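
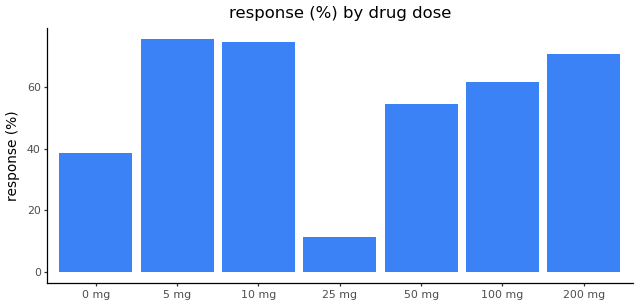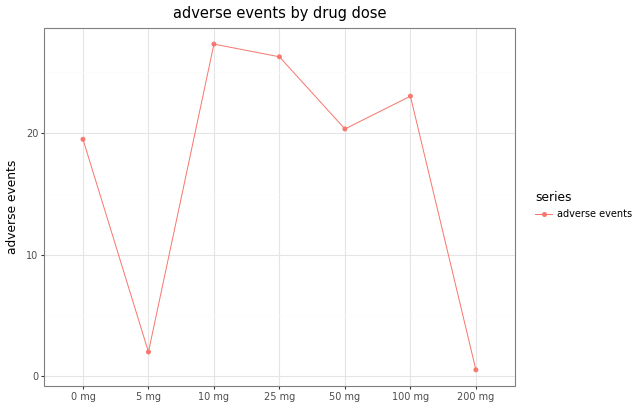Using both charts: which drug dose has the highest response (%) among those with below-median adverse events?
5 mg

Chart 2 median adverse events ≈ 20; below-median drug doses: 0 mg, 5 mg, 200 mg. Among those, 5 mg has the highest response (%) (≈ 80).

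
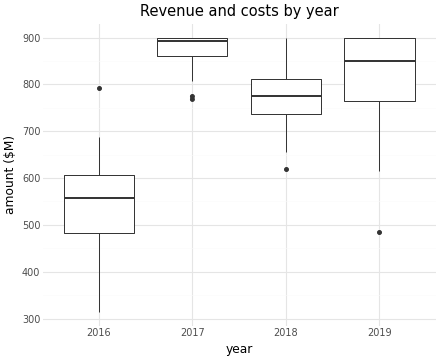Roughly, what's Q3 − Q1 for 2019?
≈ 150

Q3 ≈ 900, Q1 ≈ 750; IQR ≈ 150.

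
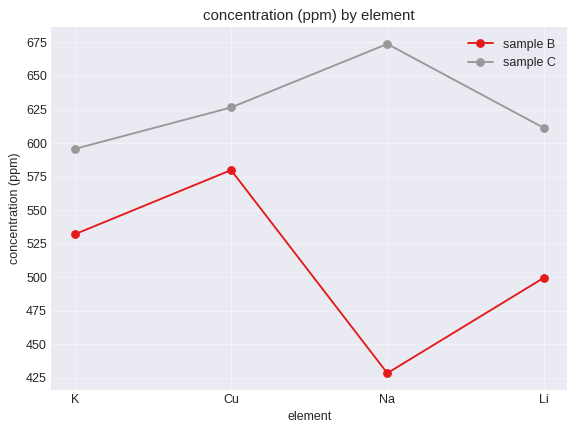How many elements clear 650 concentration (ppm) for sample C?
Above 650: Na.

1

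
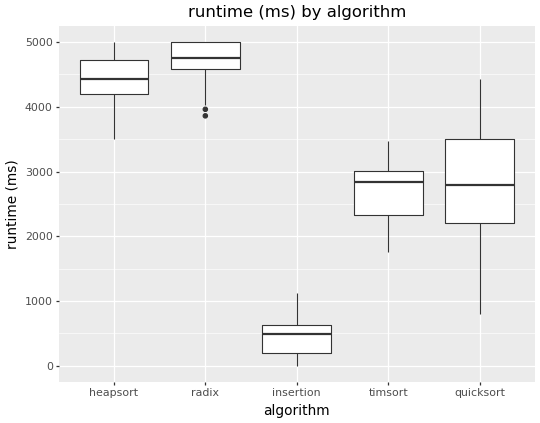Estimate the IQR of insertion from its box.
Q3 ≈ 500, Q1 ≈ 0; IQR ≈ 500.

≈ 500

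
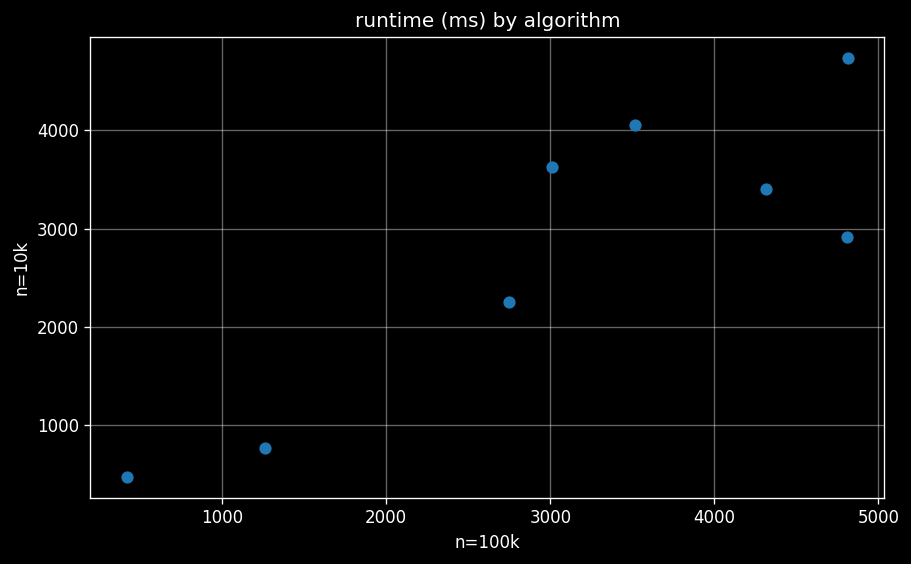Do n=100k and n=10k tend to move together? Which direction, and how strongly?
Points are positively correlated; strong (|r| ≈ 0.9).

positive, strong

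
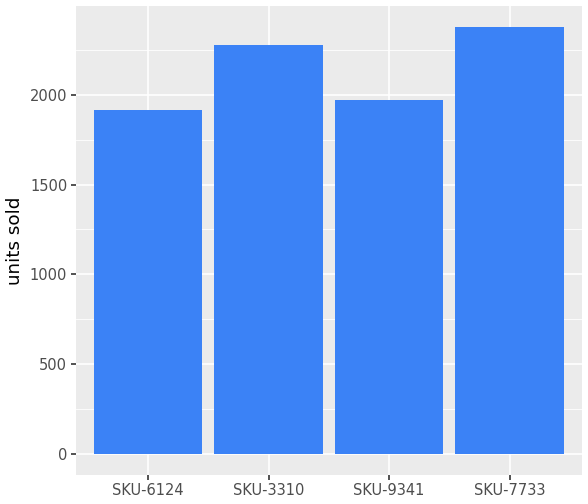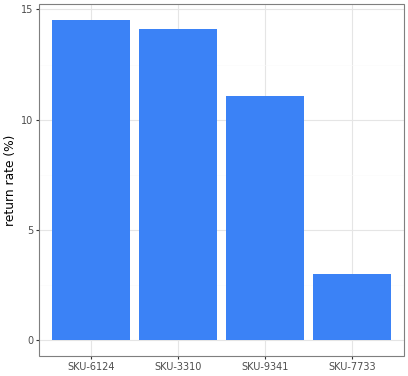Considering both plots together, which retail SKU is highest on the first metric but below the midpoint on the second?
Chart 2 median return rate (%) ≈ 12; below-median retail SKUs: SKU-9341, SKU-7733. Among those, SKU-7733 has the highest units sold (≈ 2500).

SKU-7733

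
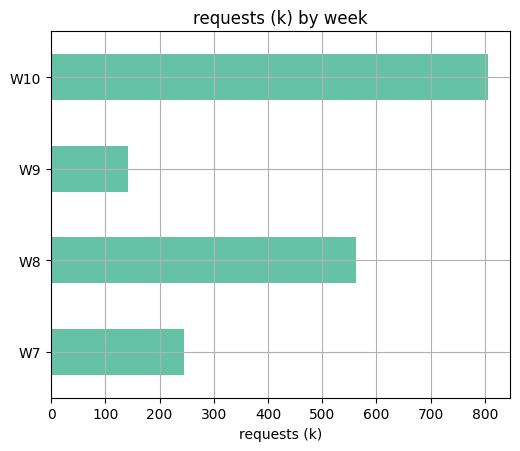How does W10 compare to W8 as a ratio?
≈ 1.33×

W10 ≈ 800, W8 ≈ 600; 800/600 ≈ 1.33.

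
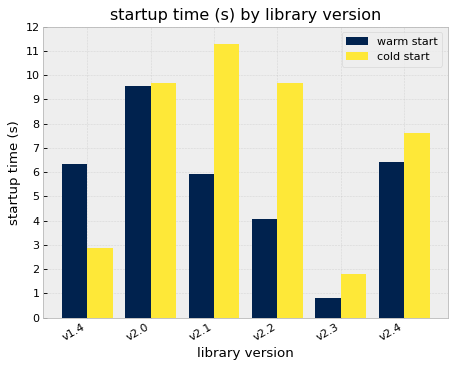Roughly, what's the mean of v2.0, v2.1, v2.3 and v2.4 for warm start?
≈ 6

(10 + 6 + 1 + 6) / 4 ≈ 6.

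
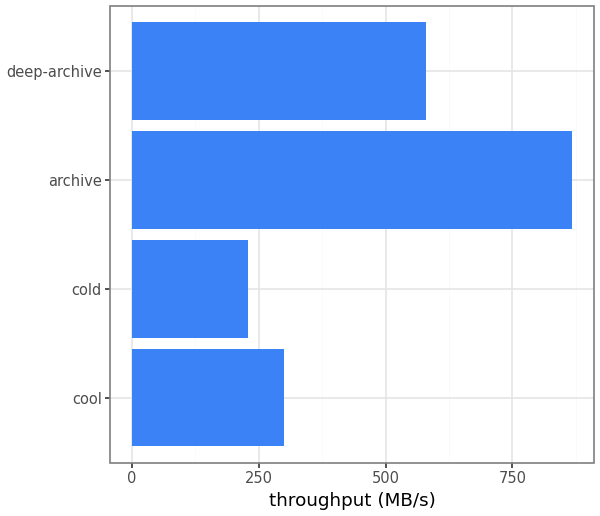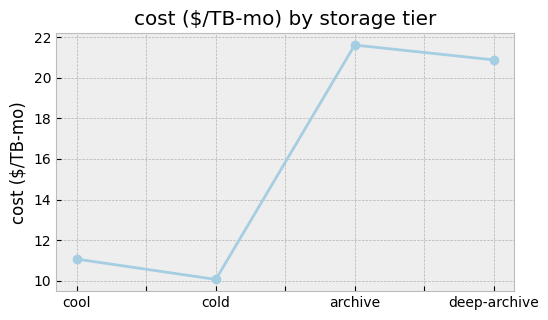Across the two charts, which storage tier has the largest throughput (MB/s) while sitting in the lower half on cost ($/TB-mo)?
Chart 2 median cost ($/TB-mo) ≈ 16; below-median storage tiers: cool, cold. Among those, cool has the highest throughput (MB/s) (≈ 300).

cool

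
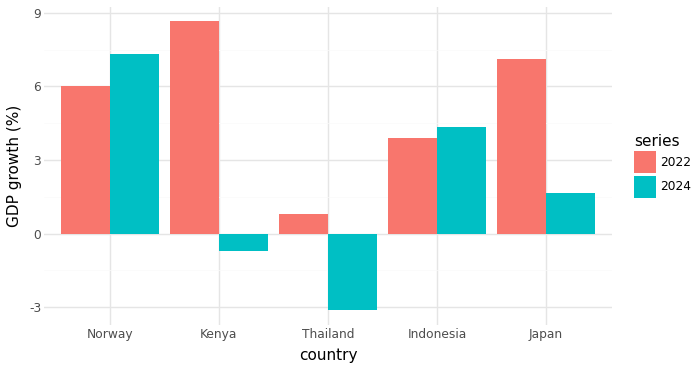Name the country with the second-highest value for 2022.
Top 3 for 2022: Kenya ≈ 9, Japan ≈ 7, Norway ≈ 6.

Japan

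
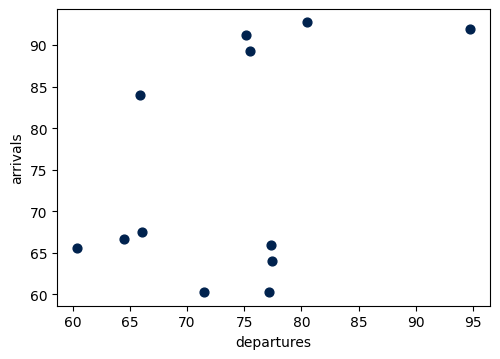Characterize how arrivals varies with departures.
Points are positively correlated; moderate (|r| ≈ 0.5).

positive, moderate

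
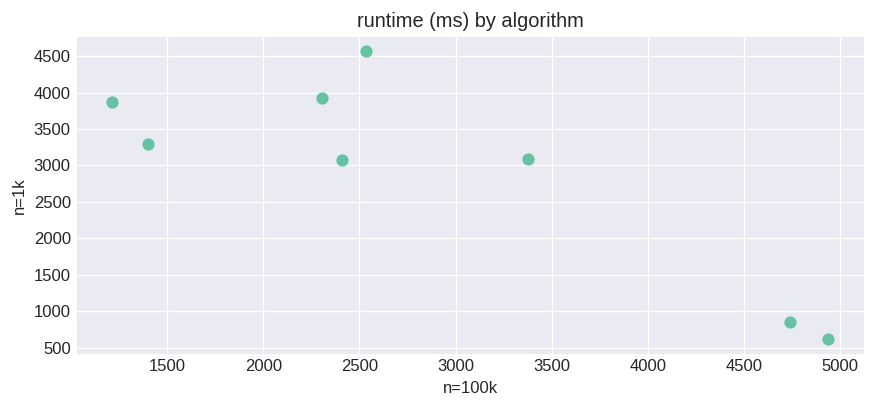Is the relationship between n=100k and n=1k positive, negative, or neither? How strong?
Points are negatively correlated; strong (|r| ≈ 0.8).

negative, strong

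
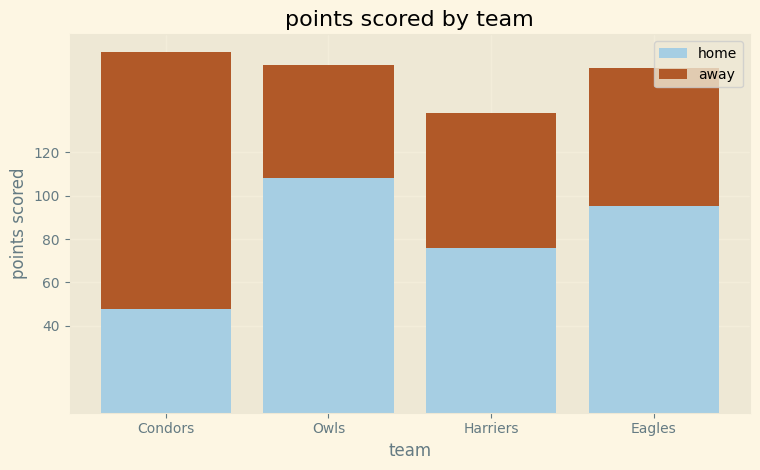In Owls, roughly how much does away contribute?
≈ 60

away top ≈ 160, bottom ≈ 100; segment ≈ 60.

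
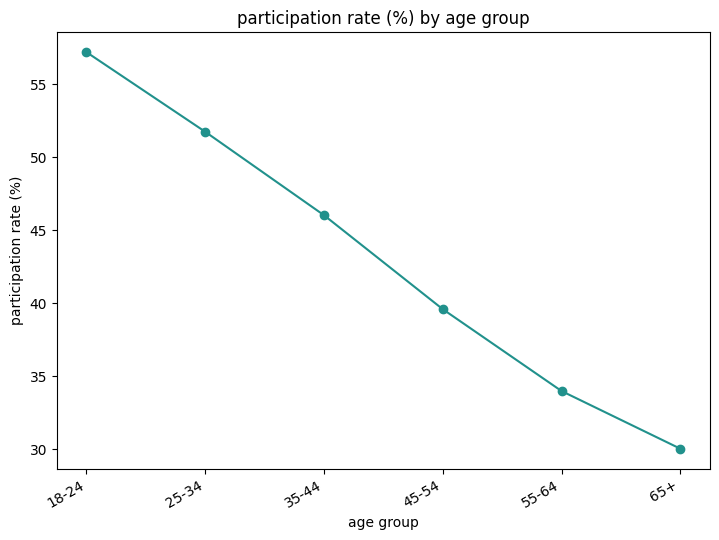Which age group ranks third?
35-44

Top 4: 18-24 ≈ 55, 25-34 ≈ 50, 35-44 ≈ 45, 45-54 ≈ 40.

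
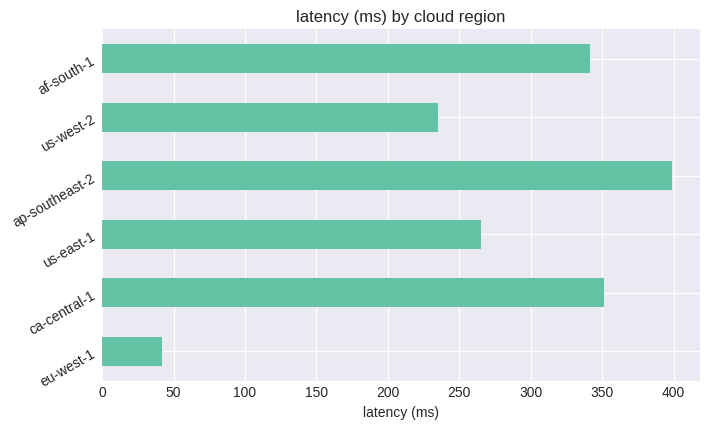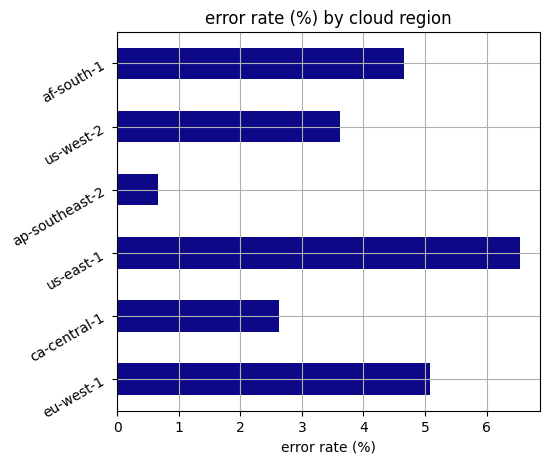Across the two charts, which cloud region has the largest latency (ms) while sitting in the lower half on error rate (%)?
Chart 2 median error rate (%) ≈ 4; below-median cloud regions: ca-central-1, ap-southeast-2, us-west-2. Among those, ap-southeast-2 has the highest latency (ms) (≈ 400).

ap-southeast-2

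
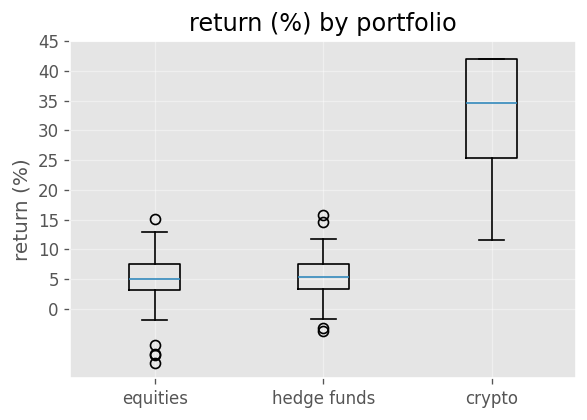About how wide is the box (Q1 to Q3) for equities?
Q3 ≈ 10, Q1 ≈ 5; IQR ≈ 5.

≈ 5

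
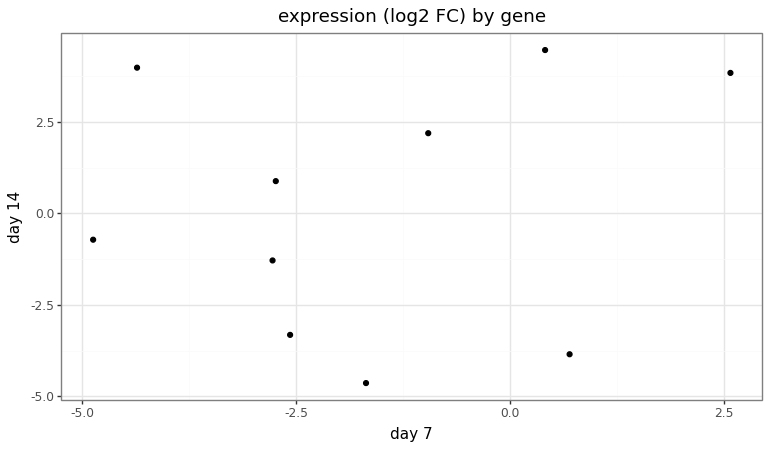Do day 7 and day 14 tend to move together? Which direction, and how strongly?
Points are roughly uncorrelated; weak (|r| ≈ 0.2).

no clear correlation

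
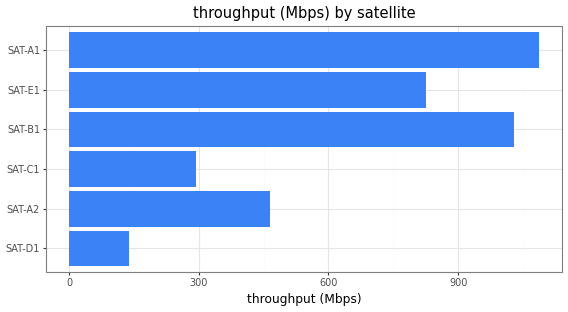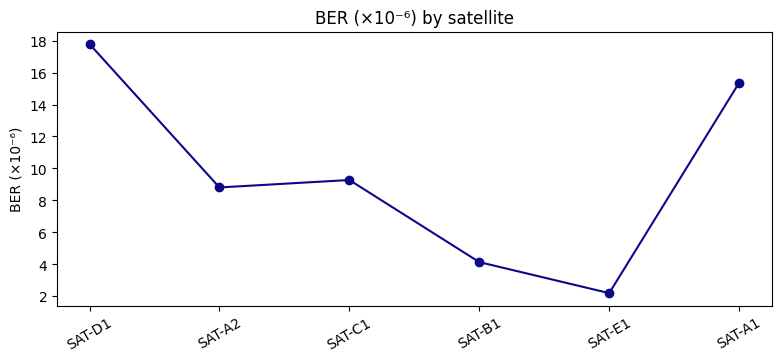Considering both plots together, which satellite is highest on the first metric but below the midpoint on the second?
Chart 2 median BER (×10⁻⁶) ≈ 10; below-median satellites: SAT-A2, SAT-B1, SAT-E1. Among those, SAT-B1 has the highest throughput (Mbps) (≈ 1000).

SAT-B1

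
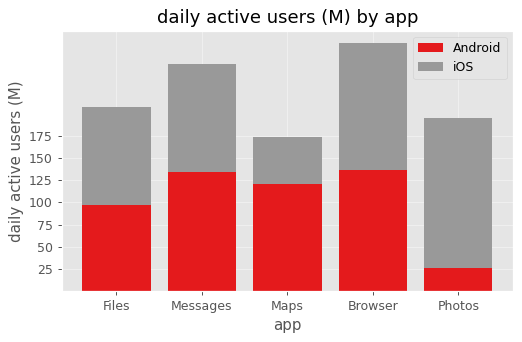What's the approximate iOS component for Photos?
iOS top ≈ 200, bottom ≈ 25; segment ≈ 175.

≈ 175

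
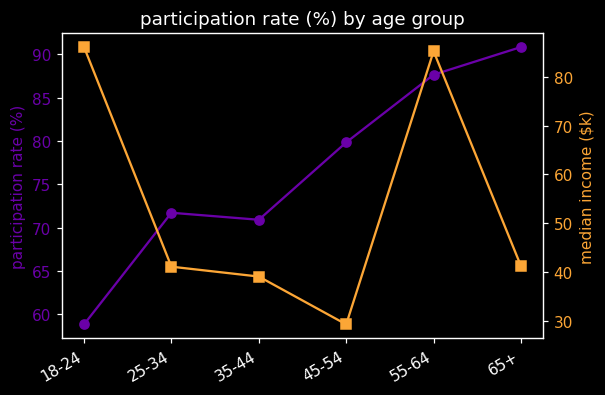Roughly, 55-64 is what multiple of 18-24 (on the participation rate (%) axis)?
≈ 1.5×

55-64 ≈ 90, 18-24 ≈ 60; 90/60 ≈ 1.5.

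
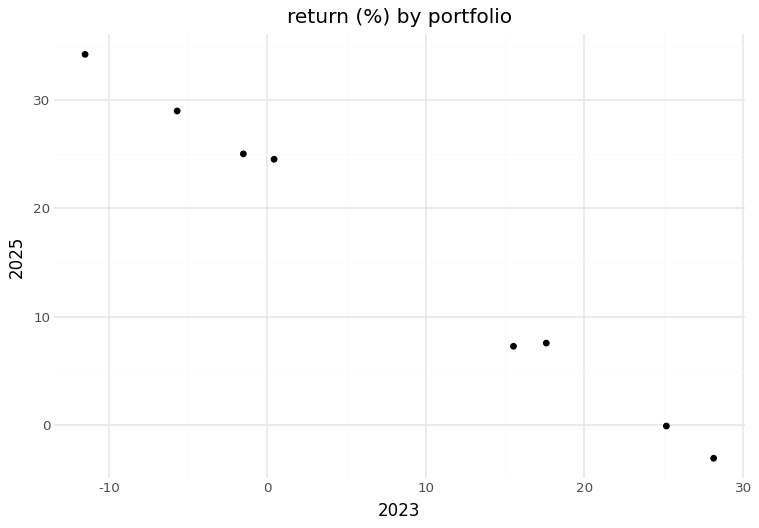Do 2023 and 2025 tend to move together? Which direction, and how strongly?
negative, strong

Points are negatively correlated; strong (|r| ≈ 1.0).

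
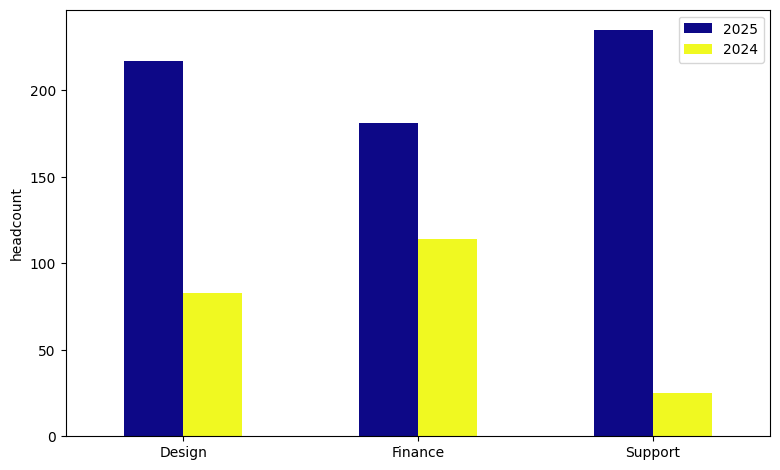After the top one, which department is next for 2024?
Top 3 for 2024: Finance ≈ 120, Design ≈ 80, Support ≈ 20.

Design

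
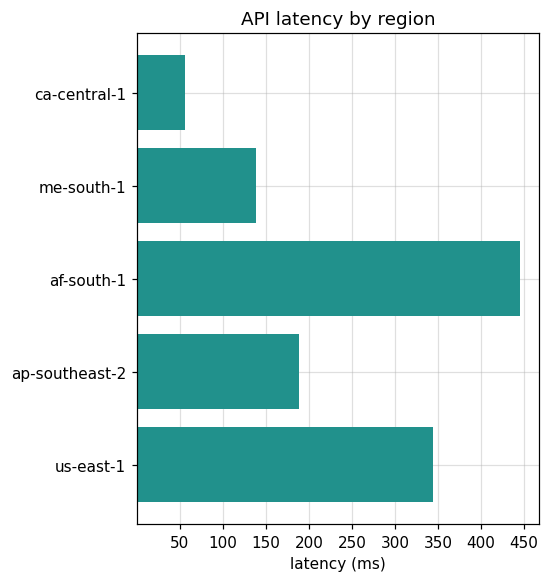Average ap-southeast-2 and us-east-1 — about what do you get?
≈ 275

(200 + 350) / 2 ≈ 275.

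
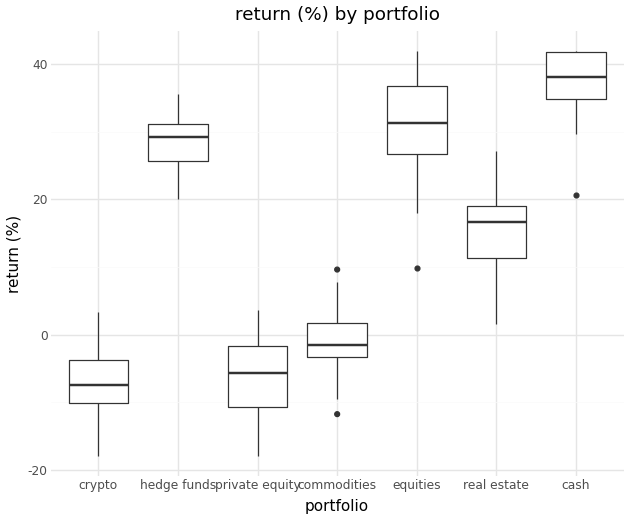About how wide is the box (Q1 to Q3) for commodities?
≈ 5

Q3 ≈ 0, Q1 ≈ -5; IQR ≈ 5.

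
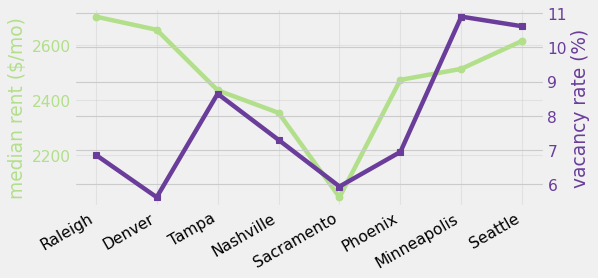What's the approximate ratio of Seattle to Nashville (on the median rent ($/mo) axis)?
Seattle ≈ 2600, Nashville ≈ 2400; 2600/2400 ≈ 1.08.

≈ 1.08×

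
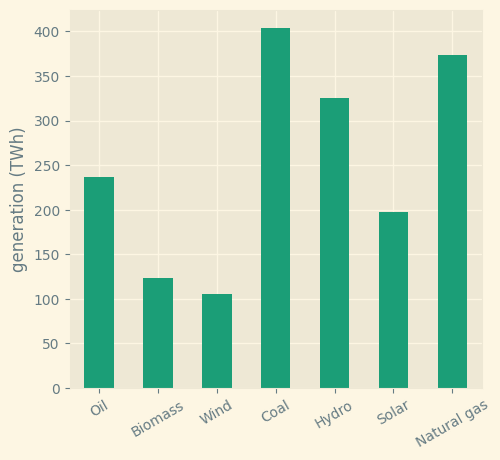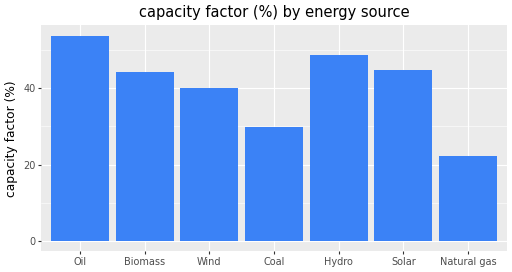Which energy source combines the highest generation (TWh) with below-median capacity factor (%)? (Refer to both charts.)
Coal

Chart 2 median capacity factor (%) ≈ 45; below-median energy sources: Wind, Coal, Natural gas. Among those, Coal has the highest generation (TWh) (≈ 400).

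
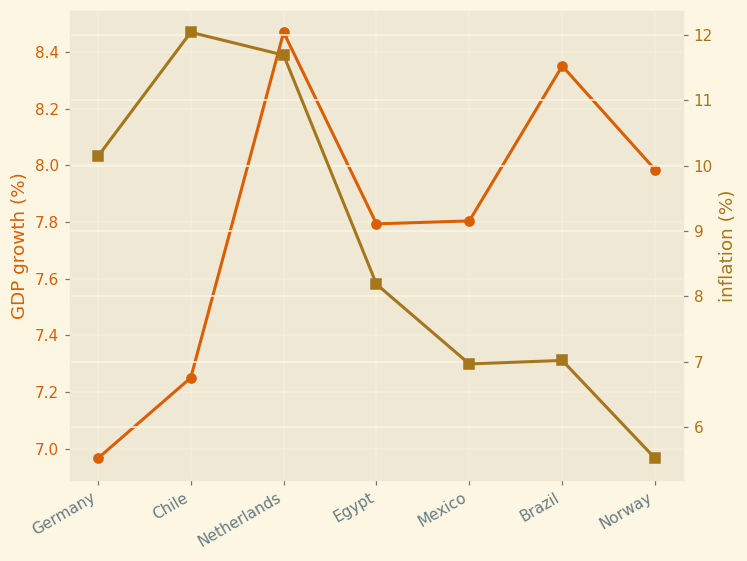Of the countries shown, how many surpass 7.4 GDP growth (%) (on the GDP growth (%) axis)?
5

Above 7.4: Netherlands, Egypt, Mexico, Brazil, Norway.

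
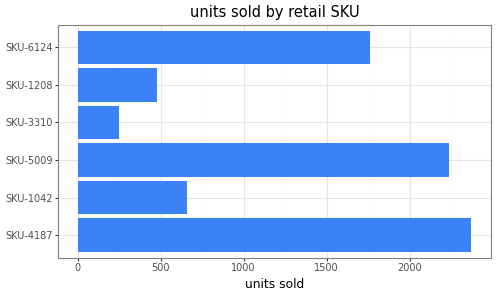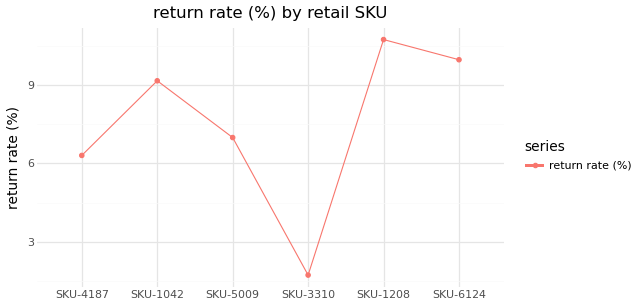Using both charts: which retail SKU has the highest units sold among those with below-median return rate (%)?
Chart 2 median return rate (%) ≈ 8; below-median retail SKUs: SKU-4187, SKU-5009, SKU-3310. Among those, SKU-4187 has the highest units sold (≈ 2500).

SKU-4187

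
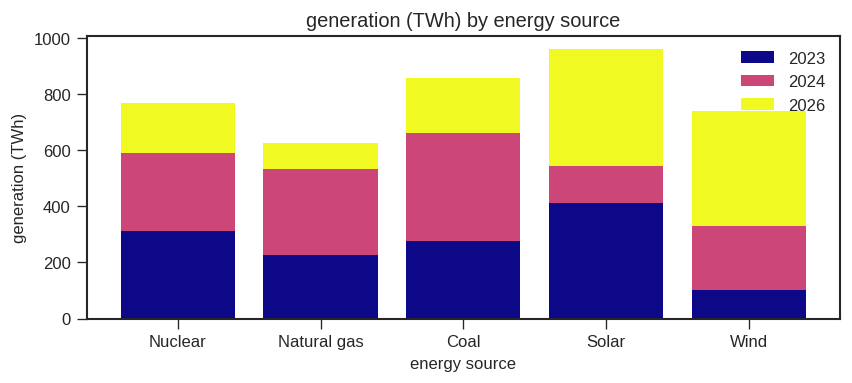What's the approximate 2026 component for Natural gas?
≈ 100

2026 top ≈ 600, bottom ≈ 500; segment ≈ 100.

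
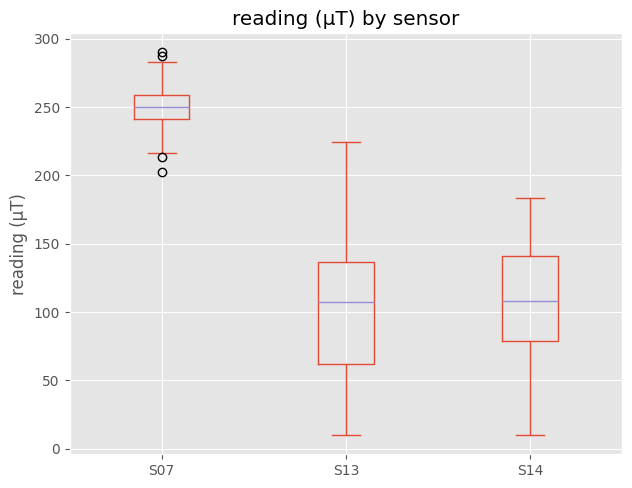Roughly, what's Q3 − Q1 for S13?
≈ 80

Q3 ≈ 140, Q1 ≈ 60; IQR ≈ 80.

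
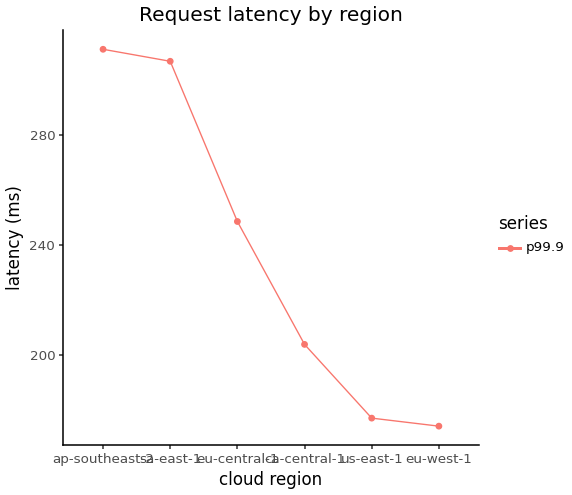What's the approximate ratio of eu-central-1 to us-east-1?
eu-central-1 ≈ 240, us-east-1 ≈ 180; 240/180 ≈ 1.33.

≈ 1.33×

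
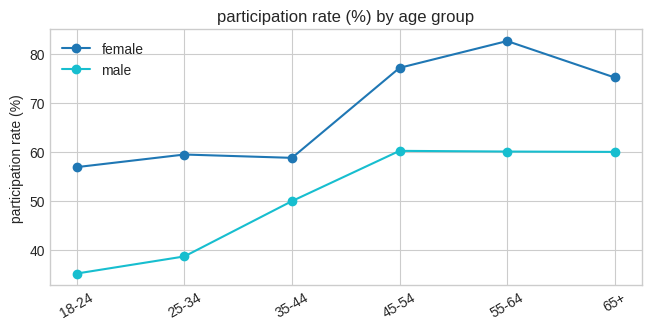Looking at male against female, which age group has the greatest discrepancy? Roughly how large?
55-64, ≈ 25 %

55-64: male ≈ 60, female ≈ 85 → gap ≈ 25. Next-largest (18-24) is only ≈ 20.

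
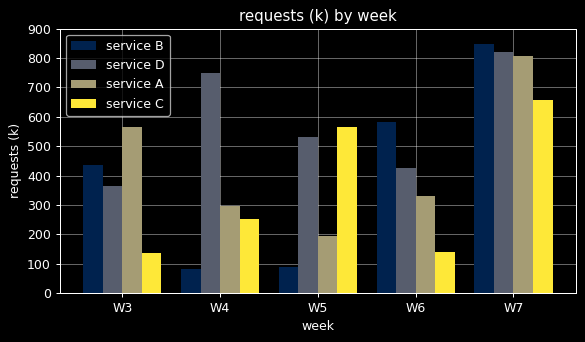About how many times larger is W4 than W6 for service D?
W4 ≈ 700, W6 ≈ 400; 700/400 ≈ 1.75.

≈ 1.75×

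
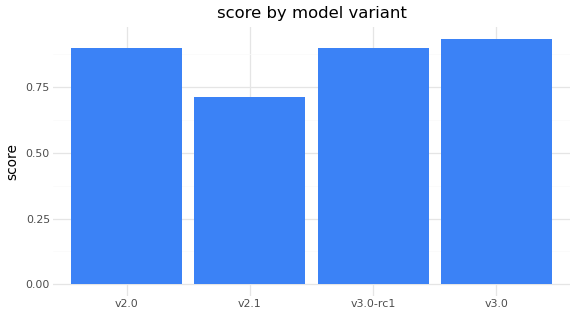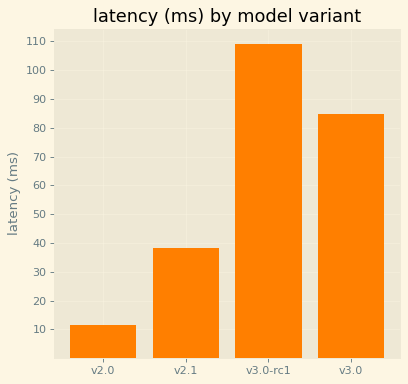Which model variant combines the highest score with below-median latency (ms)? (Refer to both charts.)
v2.0

Chart 2 median latency (ms) ≈ 60; below-median model variants: v2.0, v2.1. Among those, v2.0 has the highest score (≈ 0.9).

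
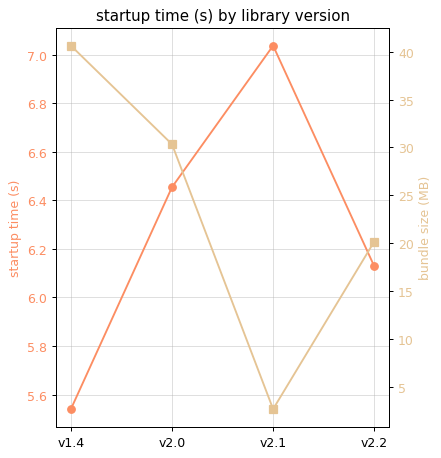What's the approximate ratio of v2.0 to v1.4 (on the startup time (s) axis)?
v2.0 ≈ 6.4, v1.4 ≈ 5.6; 6.4/5.6 ≈ 1.14.

≈ 1.14×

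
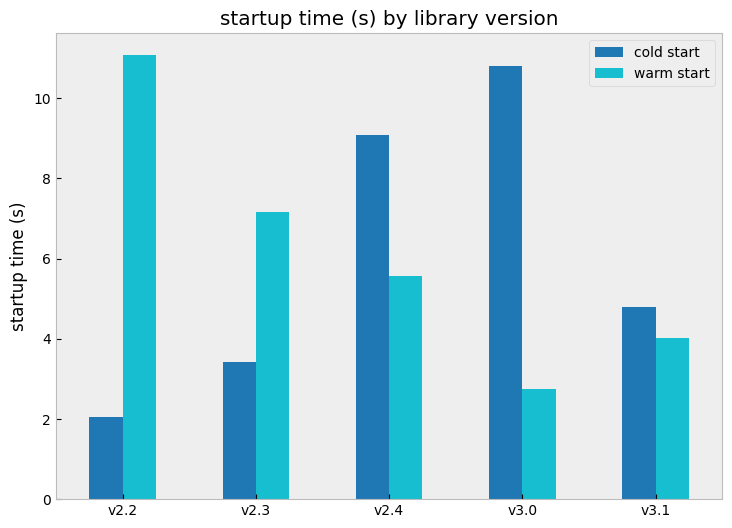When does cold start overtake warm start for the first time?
v2.4

v2.3: cold start ≈ 3 vs warm start ≈ 7 (not yet); v2.4: cold start ≈ 9 vs warm start ≈ 6 (first crossover).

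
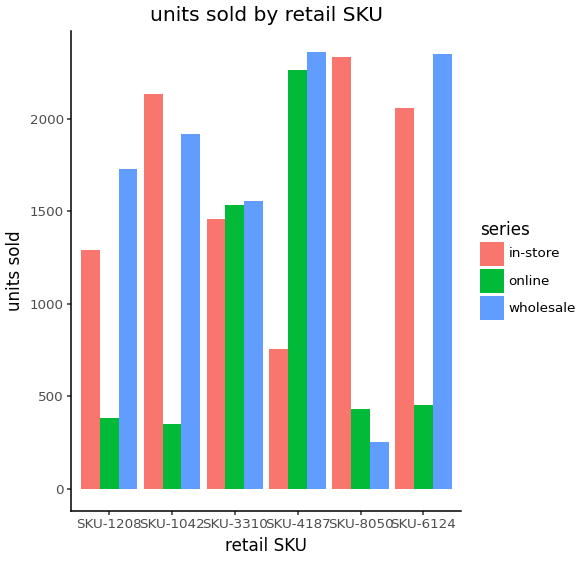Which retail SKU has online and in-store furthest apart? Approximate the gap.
SKU-8050: online ≈ 400, in-store ≈ 2400 → gap ≈ 2000. Next-largest (SKU-1042) is only ≈ 1800.

SKU-8050, ≈ 2000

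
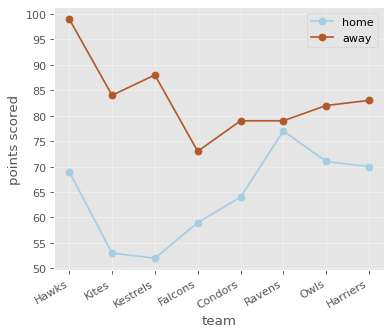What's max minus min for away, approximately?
Max Hawks ≈ 100, min Falcons ≈ 75; range ≈ 25.

≈ 25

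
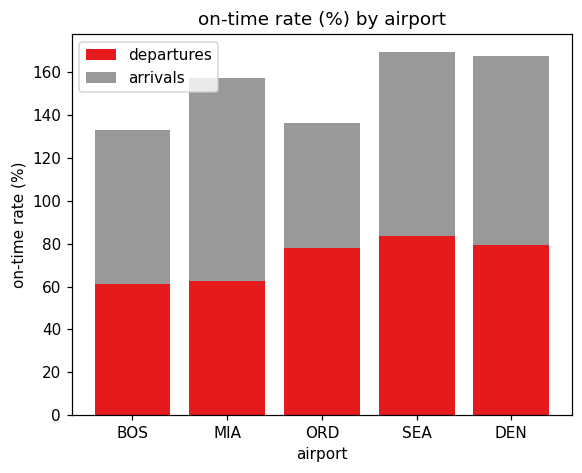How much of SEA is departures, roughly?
departures top ≈ 80, bottom ≈ 0; segment ≈ 80.

≈ 80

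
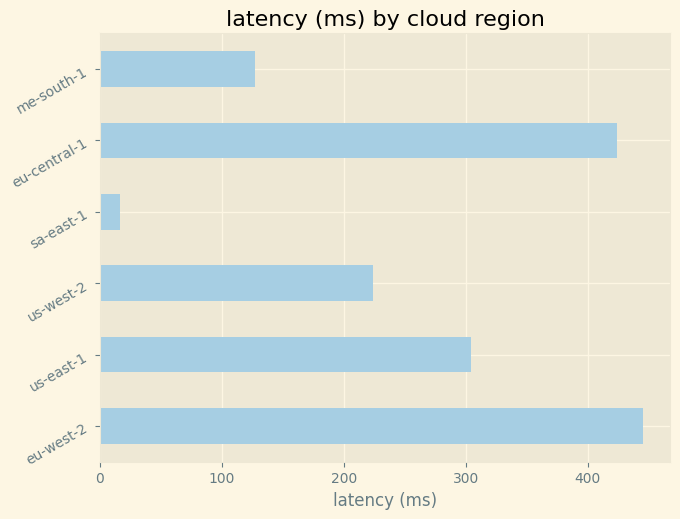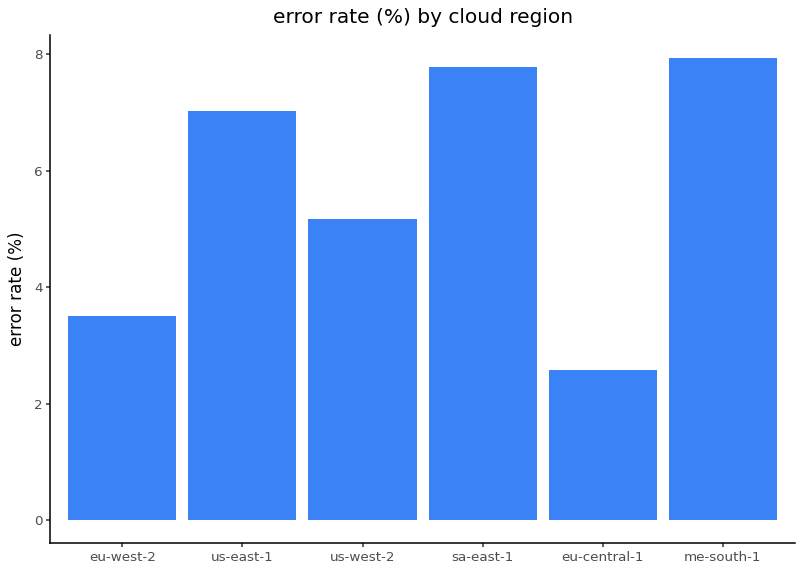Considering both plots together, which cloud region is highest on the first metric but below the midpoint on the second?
Chart 2 median error rate (%) ≈ 6; below-median cloud regions: eu-west-2, us-west-2, eu-central-1. Among those, eu-west-2 has the highest latency (ms) (≈ 450).

eu-west-2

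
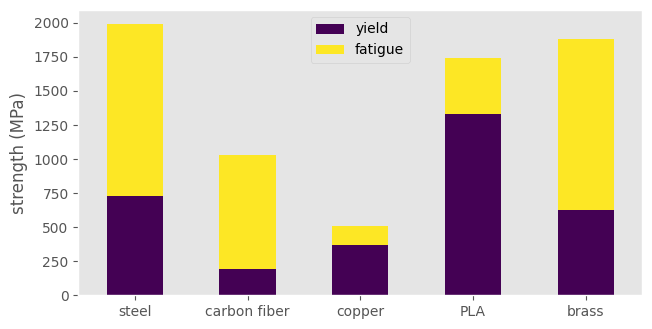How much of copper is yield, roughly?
yield top ≈ 400, bottom ≈ 0; segment ≈ 400.

≈ 400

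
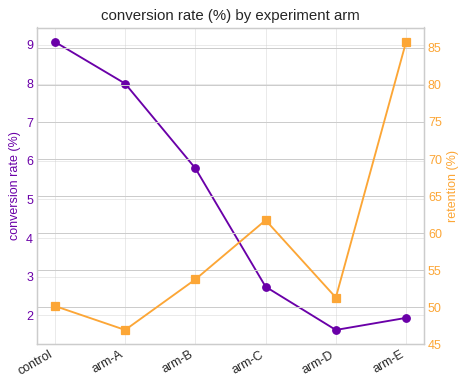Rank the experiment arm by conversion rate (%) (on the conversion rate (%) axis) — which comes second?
arm-A

Top 3 (on the conversion rate (%) axis): control ≈ 9, arm-A ≈ 8, arm-B ≈ 6.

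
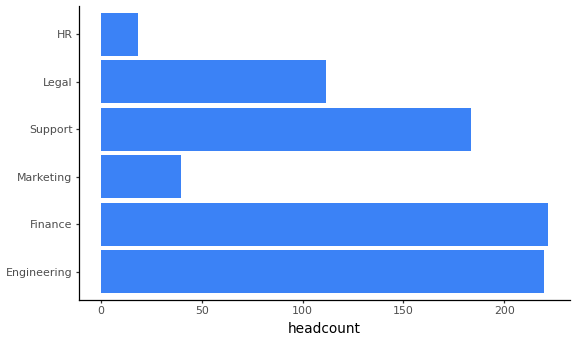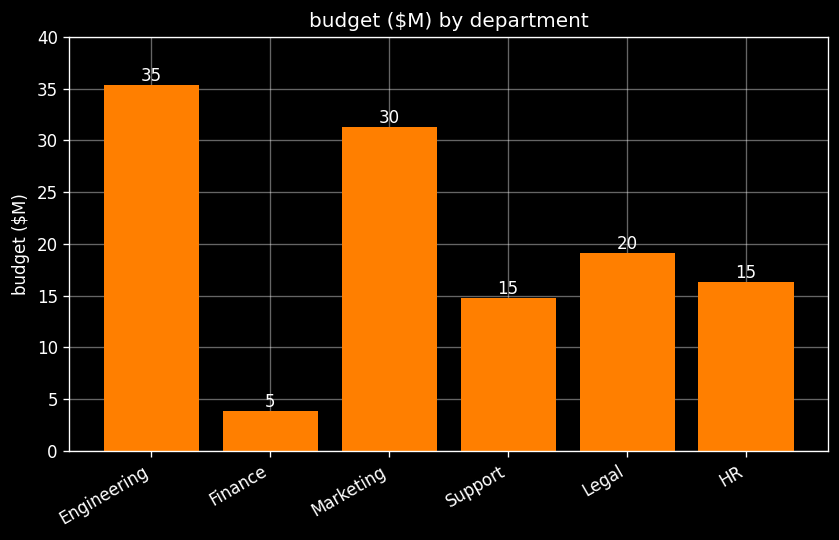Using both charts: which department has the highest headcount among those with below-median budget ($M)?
Finance

Chart 2 median budget ($M) ≈ 20; below-median departments: Finance, Support, HR. Among those, Finance has the highest headcount (≈ 225).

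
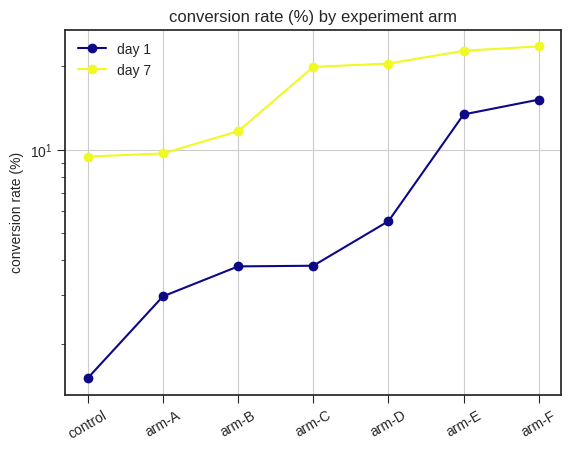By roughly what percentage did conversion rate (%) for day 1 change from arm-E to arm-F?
arm-E ≈ 14, arm-F ≈ 16; (16 − 14) / 14 ≈ +14.3%.

≈ +14.3%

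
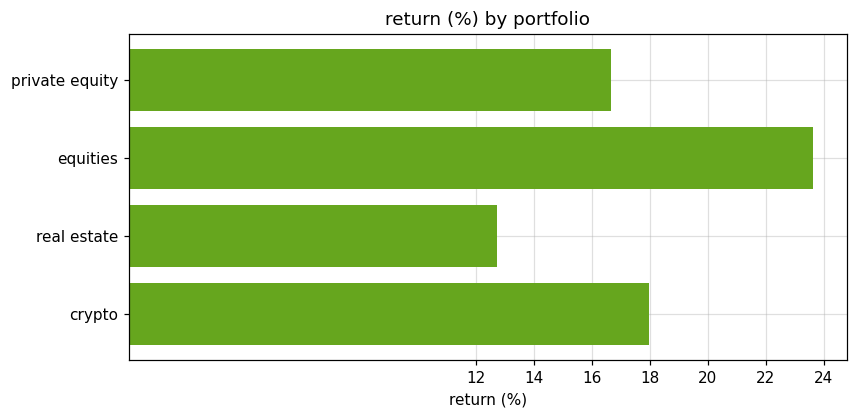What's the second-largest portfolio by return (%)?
Top 3: equities ≈ 24, crypto ≈ 18, private equity ≈ 16.

crypto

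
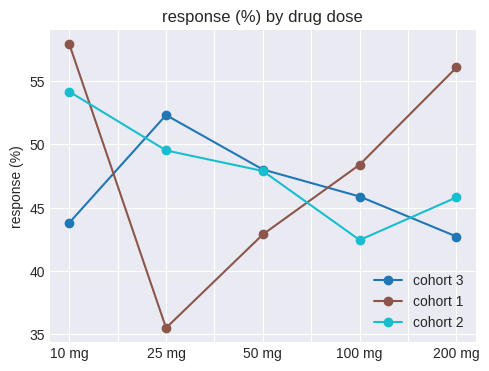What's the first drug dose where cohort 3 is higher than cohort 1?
25 mg

10 mg: cohort 3 ≈ 44 vs cohort 1 ≈ 58 (not yet); 25 mg: cohort 3 ≈ 52 vs cohort 1 ≈ 36 (first crossover).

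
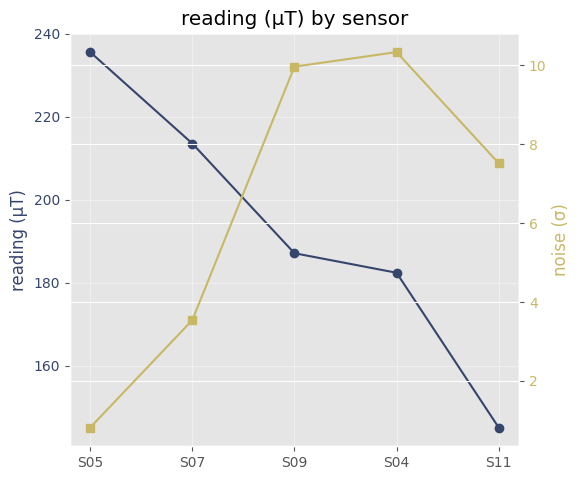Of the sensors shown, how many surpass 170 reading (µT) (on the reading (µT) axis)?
4

Above 170: S05, S07, S09, S04.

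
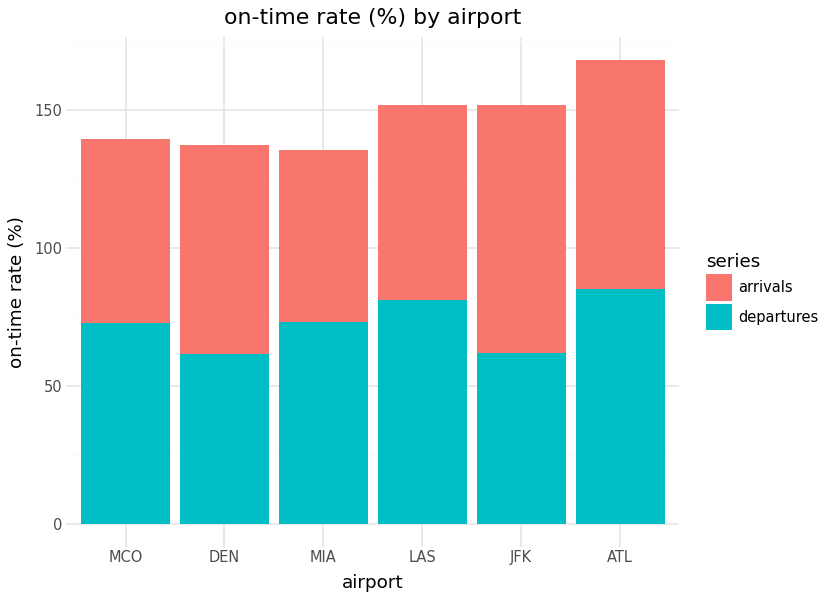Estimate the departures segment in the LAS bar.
≈ 80

departures top ≈ 80, bottom ≈ 0; segment ≈ 80.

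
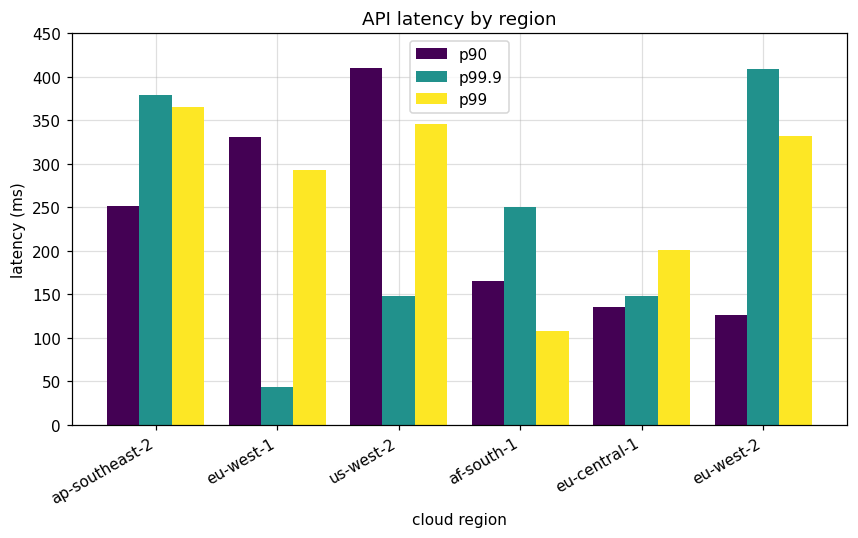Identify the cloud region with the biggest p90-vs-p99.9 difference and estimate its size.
eu-west-1: p90 ≈ 350, p99.9 ≈ 50 → gap ≈ 300. Next-largest (eu-west-2) is only ≈ 250.

eu-west-1, ≈ 300 ms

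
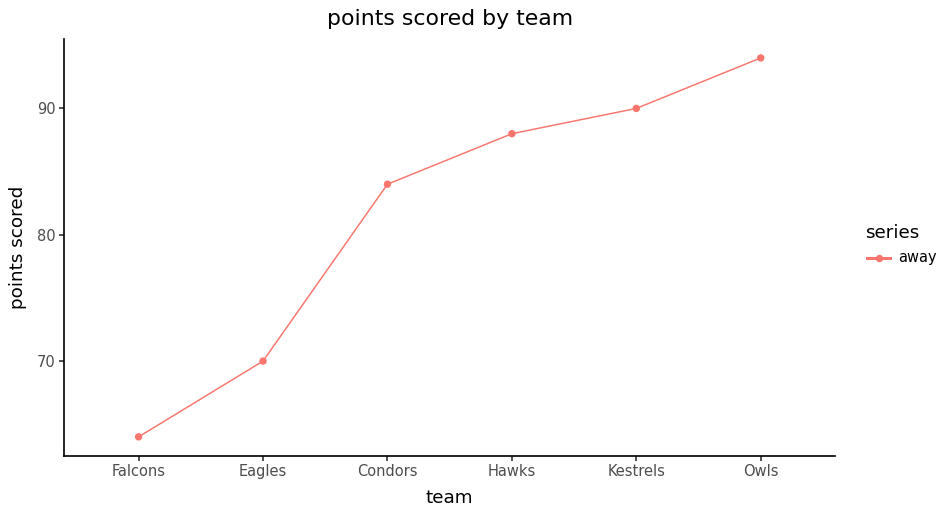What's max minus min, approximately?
Max Owls ≈ 95, min Falcons ≈ 65; range ≈ 30.

≈ 30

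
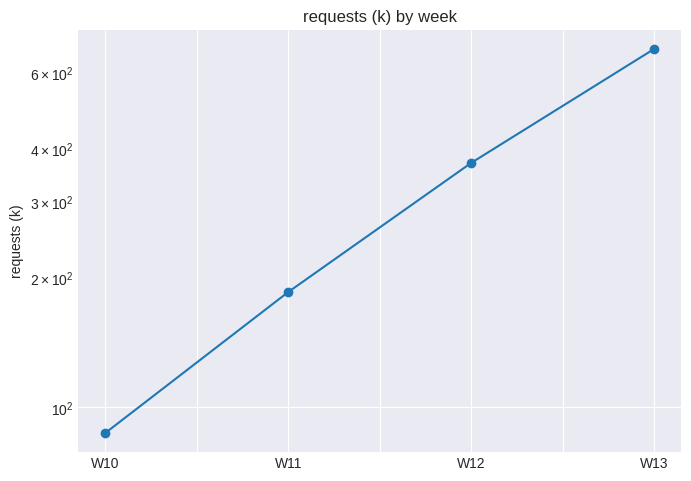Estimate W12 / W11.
≈ 1.75×

W12 ≈ 350, W11 ≈ 200; 350/200 ≈ 1.75.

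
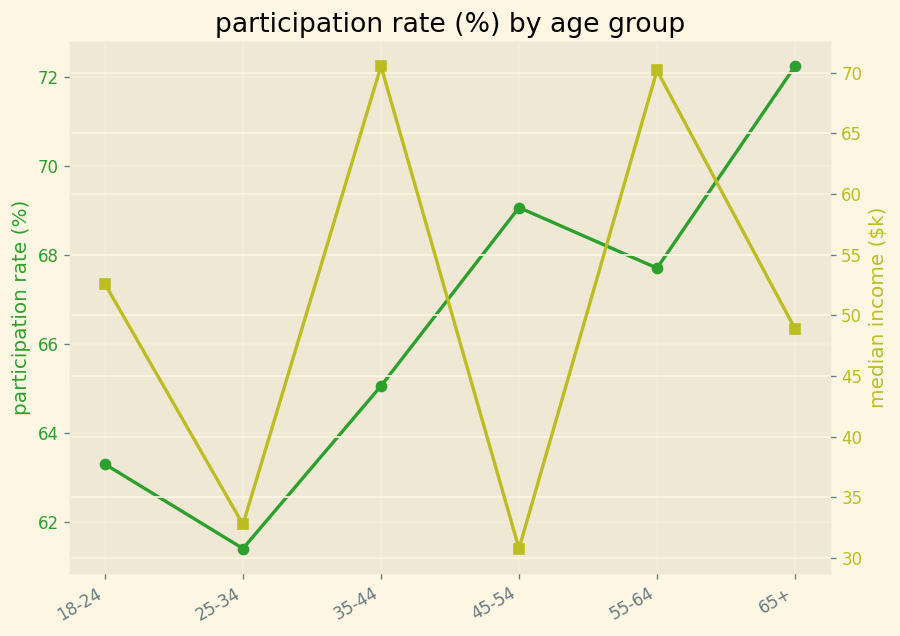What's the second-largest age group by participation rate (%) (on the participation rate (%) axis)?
45-54

Top 3 (on the participation rate (%) axis): 65+ ≈ 72, 45-54 ≈ 69, 55-64 ≈ 68.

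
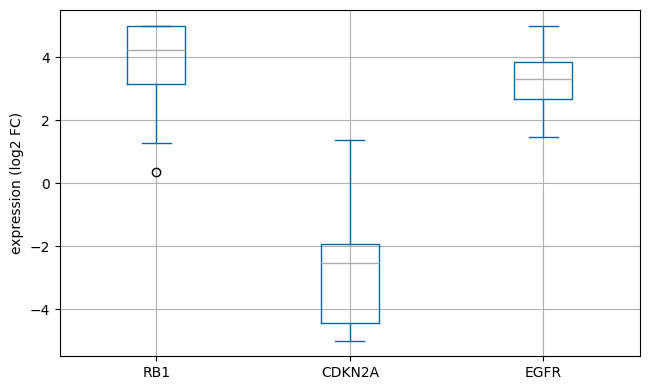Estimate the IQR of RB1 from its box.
≈ 2

Q3 ≈ 5, Q1 ≈ 3; IQR ≈ 2.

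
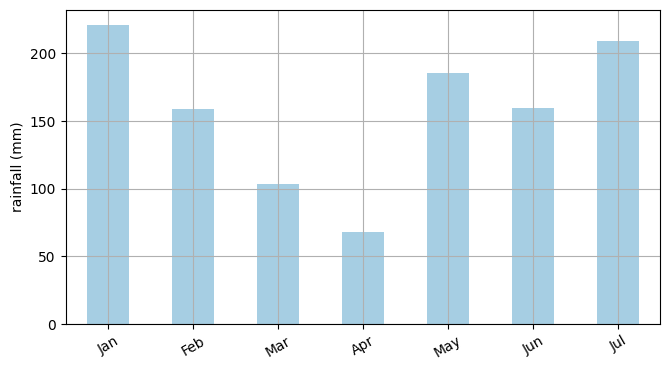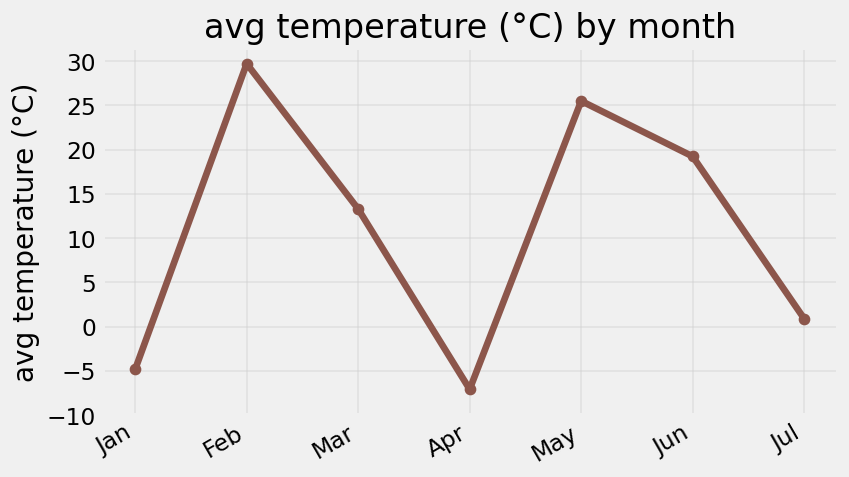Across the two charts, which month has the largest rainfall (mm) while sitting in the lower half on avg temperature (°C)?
Chart 2 median avg temperature (°C) ≈ 15; below-median months: Jan, Apr, Jul. Among those, Jan has the highest rainfall (mm) (≈ 225).

Jan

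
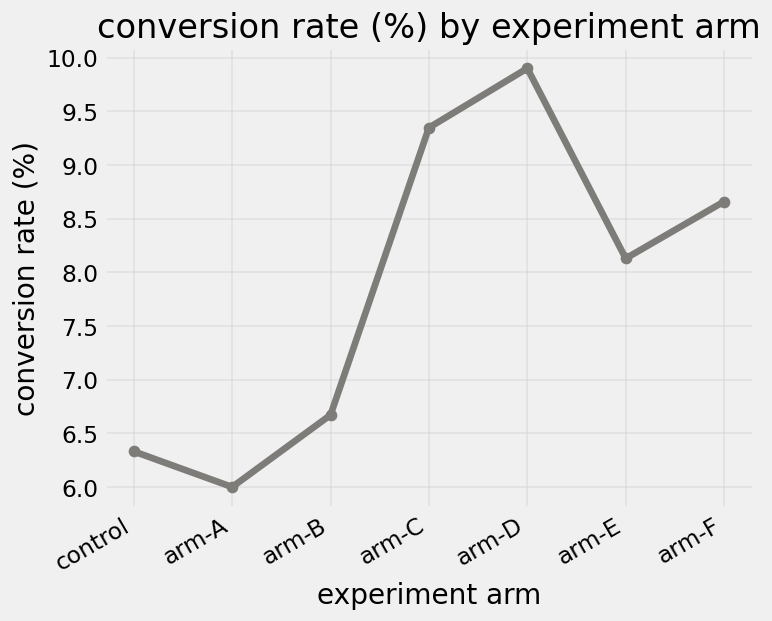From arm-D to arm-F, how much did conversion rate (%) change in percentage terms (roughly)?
≈ -15%

arm-D ≈ 10.0, arm-F ≈ 8.5; (8.5 − 10.0) / 10.0 ≈ -15%.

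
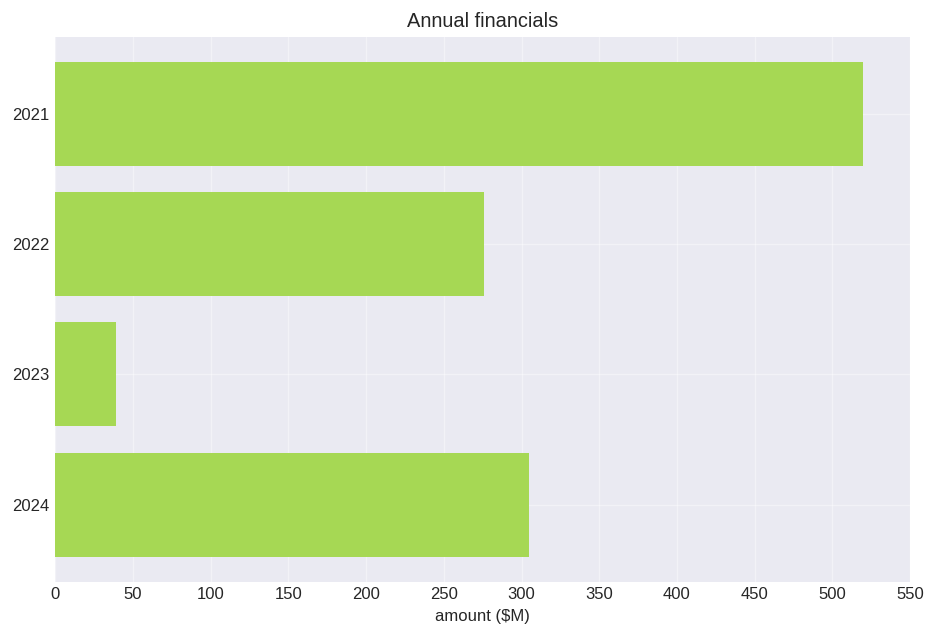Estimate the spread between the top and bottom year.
Max 2021 ≈ 500, min 2023 ≈ 50; range ≈ 450.

≈ 450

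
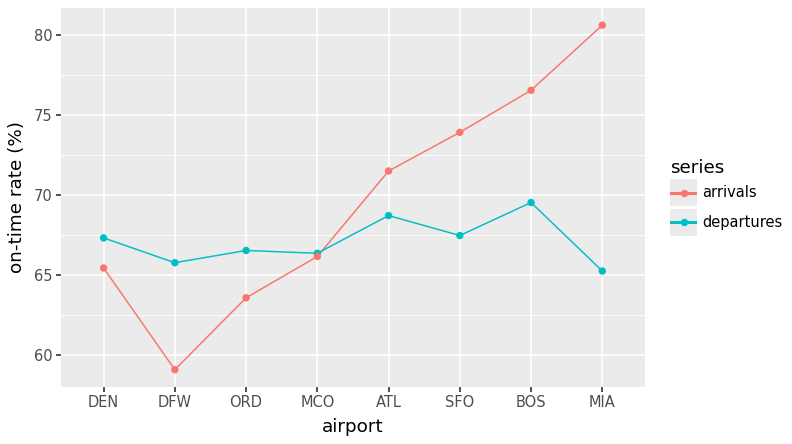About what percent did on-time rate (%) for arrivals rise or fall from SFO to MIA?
SFO ≈ 74, MIA ≈ 80; (80 − 74) / 74 ≈ +8.1%.

≈ +8.1%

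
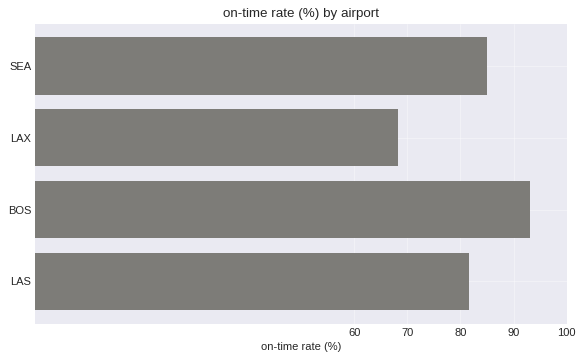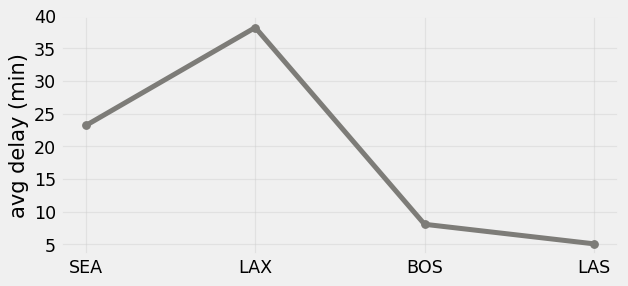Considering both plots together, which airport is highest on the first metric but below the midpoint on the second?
BOS

Chart 2 median avg delay (min) ≈ 15; below-median airports: BOS, LAS. Among those, BOS has the highest on-time rate (%) (≈ 90).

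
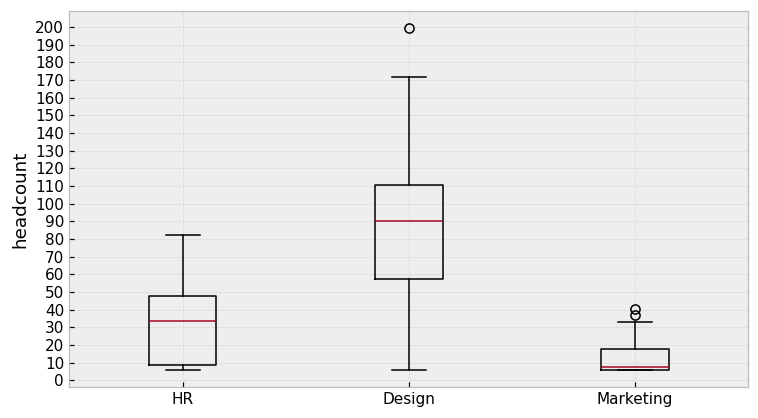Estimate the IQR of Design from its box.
Q3 ≈ 110, Q1 ≈ 60; IQR ≈ 50.

≈ 50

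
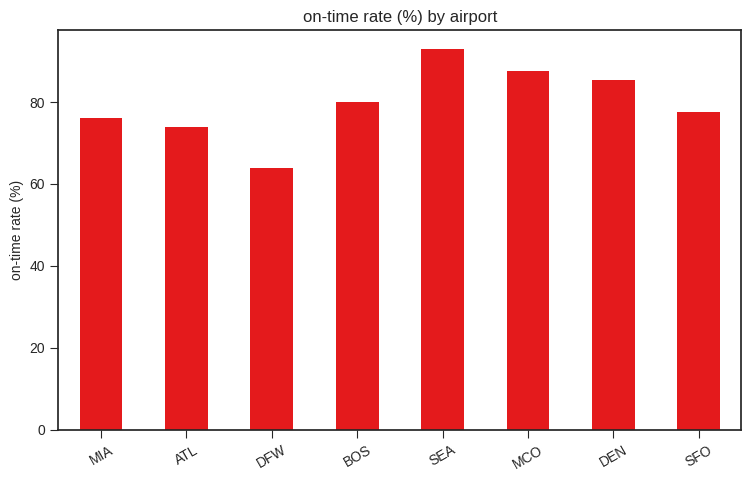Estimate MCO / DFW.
≈ 1.5×

MCO ≈ 90, DFW ≈ 60; 90/60 ≈ 1.5.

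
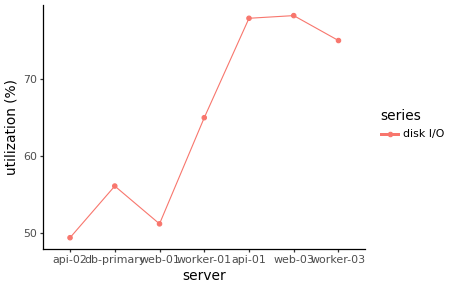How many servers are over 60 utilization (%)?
4

Above 60: worker-01, api-01, web-03, worker-03.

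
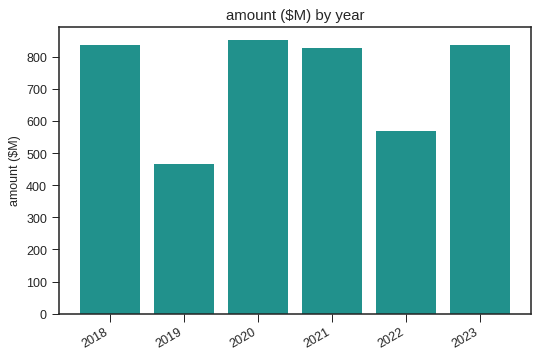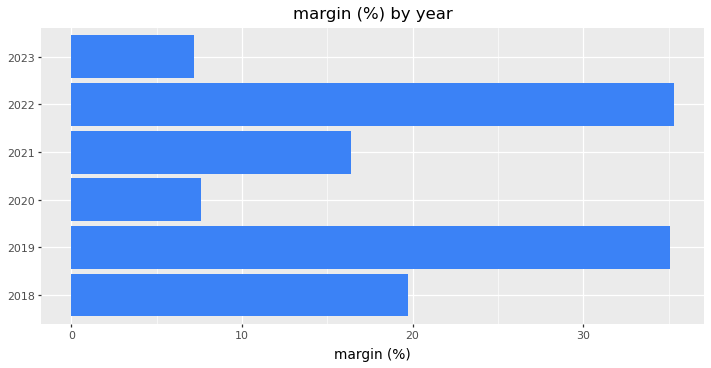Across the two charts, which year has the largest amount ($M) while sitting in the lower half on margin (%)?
2020

Chart 2 median margin (%) ≈ 20; below-median years: 2020, 2021, 2023. Among those, 2020 has the highest amount ($M) (≈ 900).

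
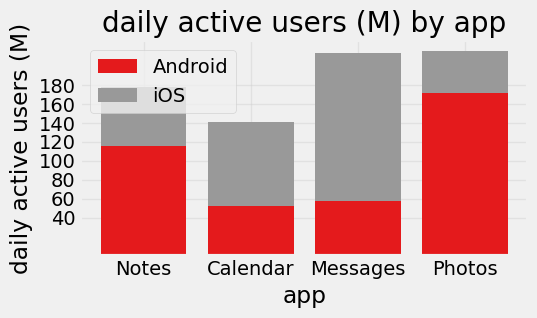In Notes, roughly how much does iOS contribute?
≈ 60

iOS top ≈ 180, bottom ≈ 120; segment ≈ 60.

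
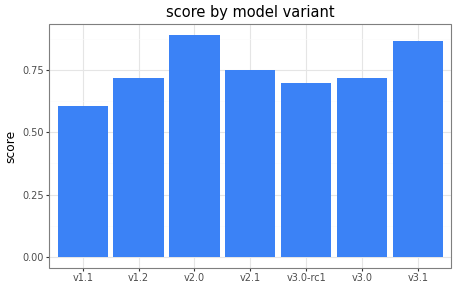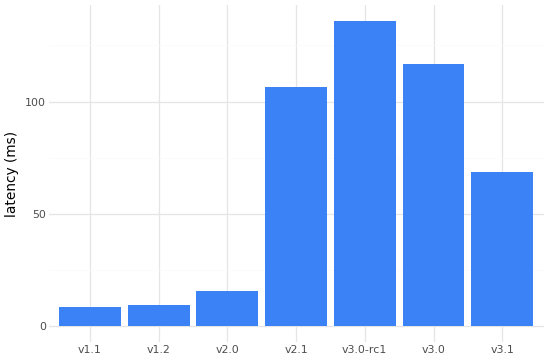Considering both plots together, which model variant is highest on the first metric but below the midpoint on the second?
v2.0

Chart 2 median latency (ms) ≈ 60; below-median model variants: v1.1, v1.2, v2.0. Among those, v2.0 has the highest score (≈ 0.9).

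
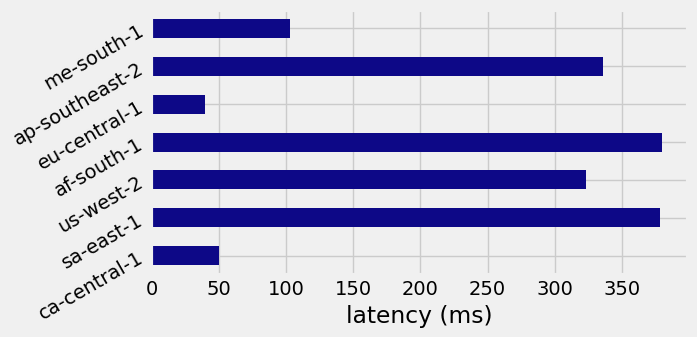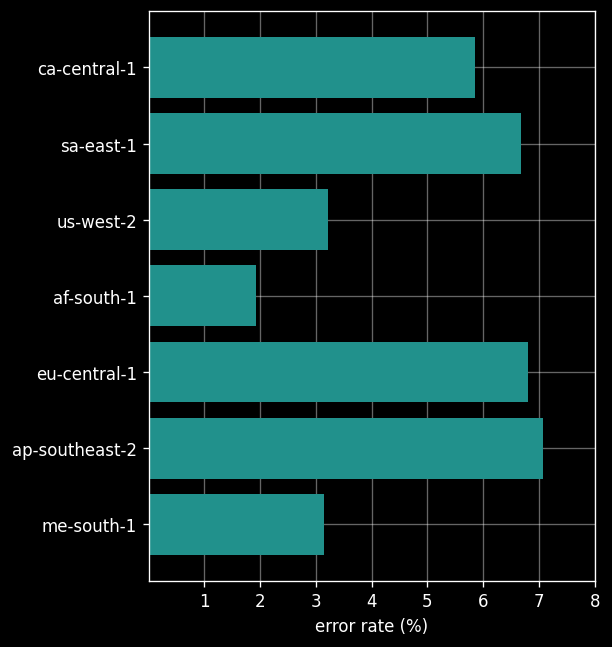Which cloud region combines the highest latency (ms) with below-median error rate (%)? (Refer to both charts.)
Chart 2 median error rate (%) ≈ 6; below-median cloud regions: us-west-2, af-south-1, me-south-1. Among those, af-south-1 has the highest latency (ms) (≈ 400).

af-south-1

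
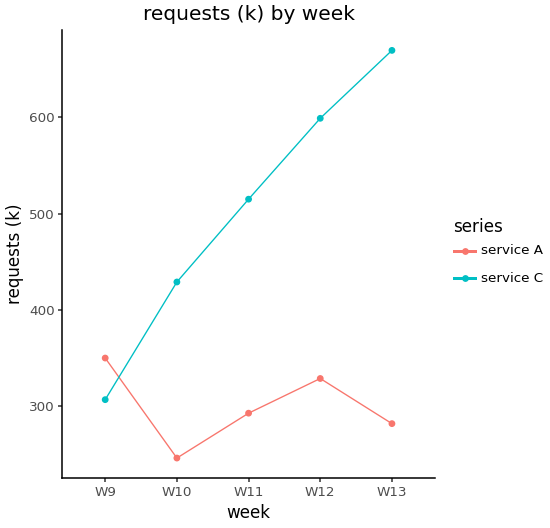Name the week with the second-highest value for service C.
W12

Top 3 for service C: W13 ≈ 650, W12 ≈ 600, W11 ≈ 500.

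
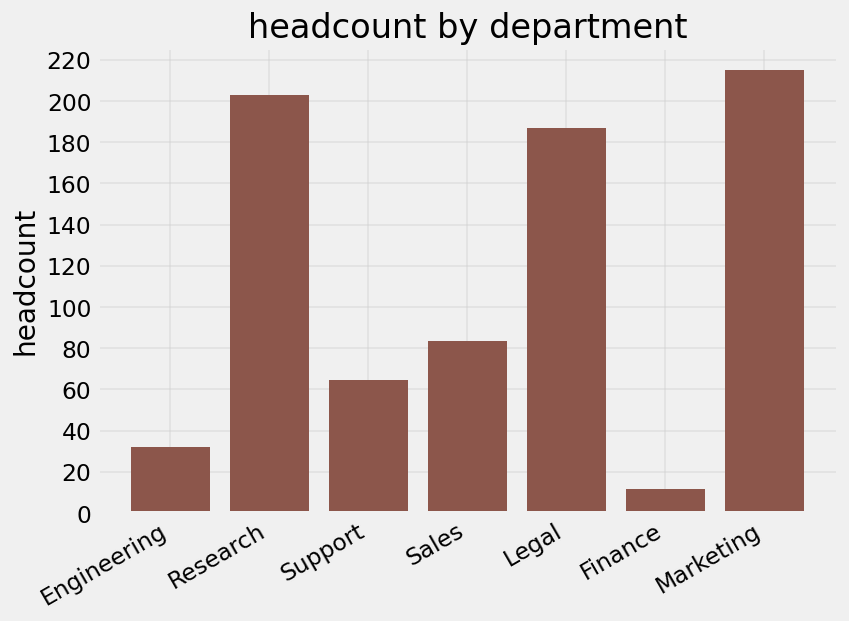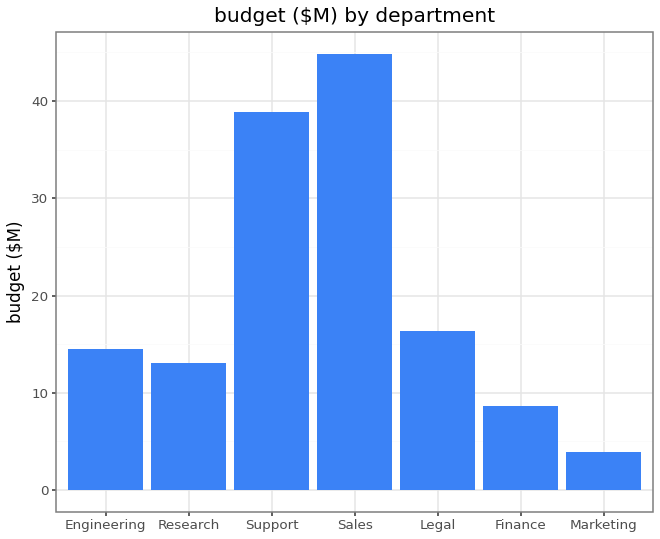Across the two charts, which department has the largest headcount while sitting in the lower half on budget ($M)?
Marketing

Chart 2 median budget ($M) ≈ 15; below-median departments: Research, Finance, Marketing. Among those, Marketing has the highest headcount (≈ 220).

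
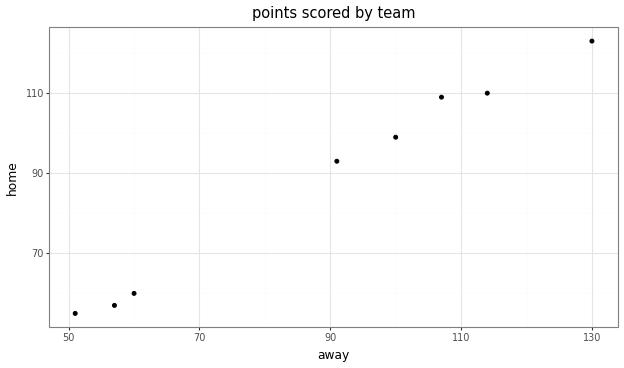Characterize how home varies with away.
Points are positively correlated; strong (|r| ≈ 1.0).

positive, strong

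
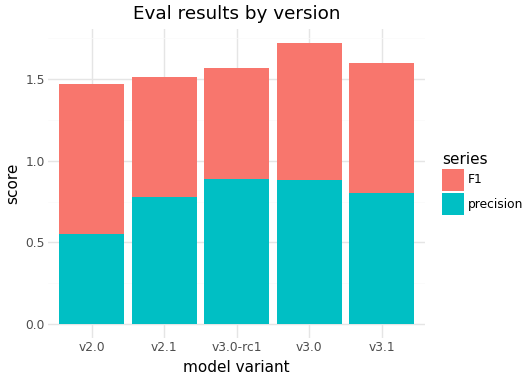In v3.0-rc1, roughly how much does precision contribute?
precision top ≈ 0.8, bottom ≈ 0.0; segment ≈ 0.8.

≈ 0.8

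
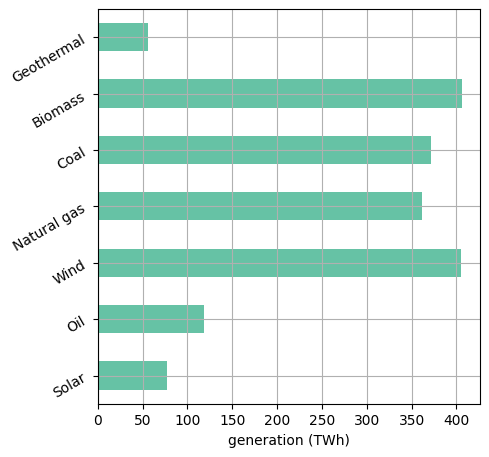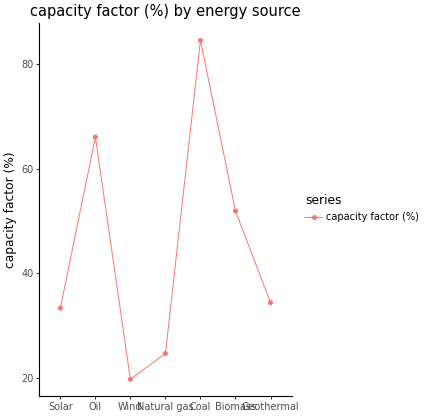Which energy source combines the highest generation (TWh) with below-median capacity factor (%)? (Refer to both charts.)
Wind

Chart 2 median capacity factor (%) ≈ 30; below-median energy sources: Solar, Wind, Natural gas. Among those, Wind has the highest generation (TWh) (≈ 400).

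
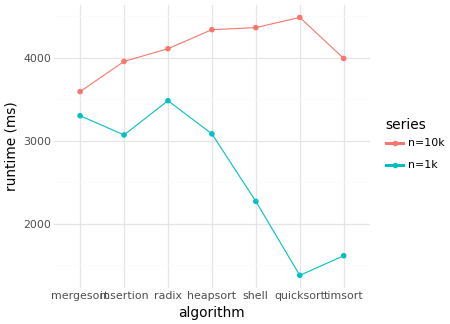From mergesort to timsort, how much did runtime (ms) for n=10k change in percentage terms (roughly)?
mergesort ≈ 3500, timsort ≈ 4000; (4000 − 3500) / 3500 ≈ +14.3%.

≈ +14.3%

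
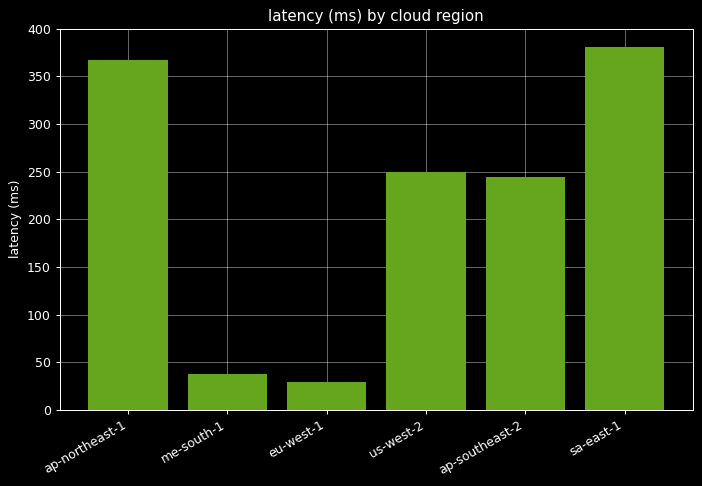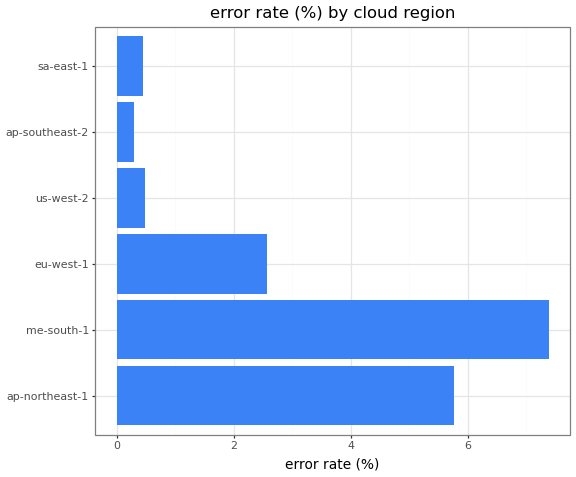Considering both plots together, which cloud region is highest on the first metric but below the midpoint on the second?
Chart 2 median error rate (%) ≈ 2; below-median cloud regions: us-west-2, ap-southeast-2, sa-east-1. Among those, sa-east-1 has the highest latency (ms) (≈ 400).

sa-east-1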